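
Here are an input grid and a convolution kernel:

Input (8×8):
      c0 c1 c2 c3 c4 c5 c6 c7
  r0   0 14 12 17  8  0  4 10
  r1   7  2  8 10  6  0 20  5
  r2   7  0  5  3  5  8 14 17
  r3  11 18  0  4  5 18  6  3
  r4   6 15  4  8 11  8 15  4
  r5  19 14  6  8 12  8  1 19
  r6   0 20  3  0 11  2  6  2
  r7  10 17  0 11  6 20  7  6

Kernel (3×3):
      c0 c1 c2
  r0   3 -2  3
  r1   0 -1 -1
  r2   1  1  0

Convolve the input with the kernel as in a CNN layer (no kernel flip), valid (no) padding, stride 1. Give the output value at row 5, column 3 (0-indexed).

28

The receptive field on the input at this output position is [8 12 8 / 0 11 2 / 11 6 20]. Elementwise product with the kernel and sum: 8·3 + 12·-2 + 8·3 + 11·-1 + 2·-1 + 11·1 + 6·1.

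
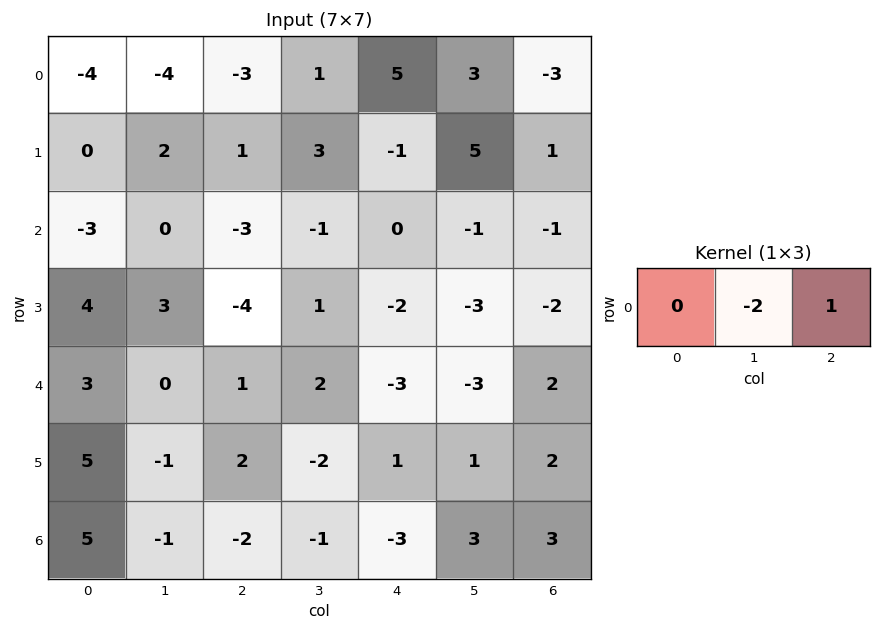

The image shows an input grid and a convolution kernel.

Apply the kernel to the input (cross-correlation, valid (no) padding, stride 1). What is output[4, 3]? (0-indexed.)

3

The receptive field on the input at this output position is [2 -3 -3]. Elementwise product with the kernel and sum: -3·-2 + -3·1.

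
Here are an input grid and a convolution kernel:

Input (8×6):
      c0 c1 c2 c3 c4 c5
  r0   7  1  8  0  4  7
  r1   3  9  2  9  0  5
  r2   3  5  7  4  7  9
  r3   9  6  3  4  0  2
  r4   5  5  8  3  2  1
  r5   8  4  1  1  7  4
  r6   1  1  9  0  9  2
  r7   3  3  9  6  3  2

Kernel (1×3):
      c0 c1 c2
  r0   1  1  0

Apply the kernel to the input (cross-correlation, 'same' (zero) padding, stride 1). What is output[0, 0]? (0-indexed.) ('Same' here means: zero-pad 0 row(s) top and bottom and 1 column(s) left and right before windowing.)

The receptive field on the zero-padded input at this output position is [0 7 1]. Elementwise product with the kernel and sum: 0·1 + 7·1.

7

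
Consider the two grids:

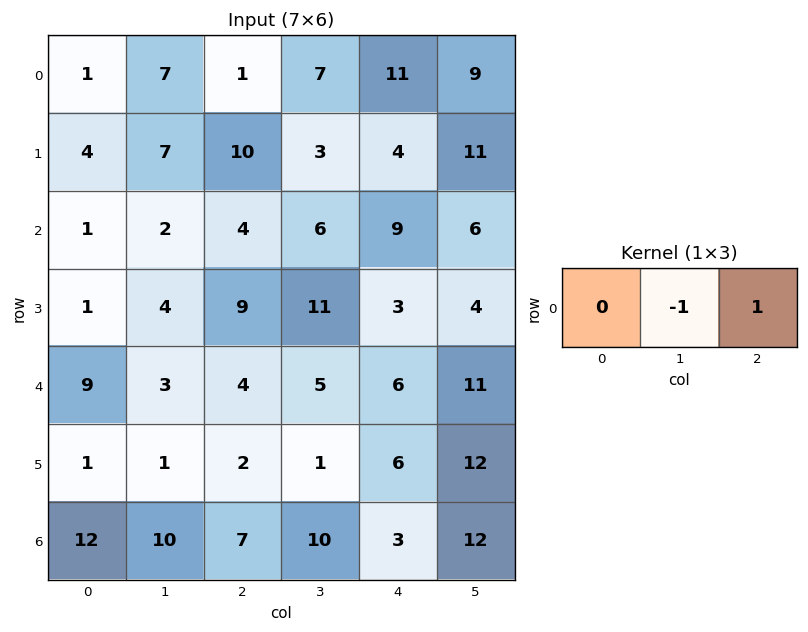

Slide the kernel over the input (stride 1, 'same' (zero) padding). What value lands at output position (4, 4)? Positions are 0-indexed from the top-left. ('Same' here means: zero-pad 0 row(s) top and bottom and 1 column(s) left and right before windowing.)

5

The receptive field on the zero-padded input at this output position is [5 6 11]. Elementwise product with the kernel and sum: 6·-1 + 11·1.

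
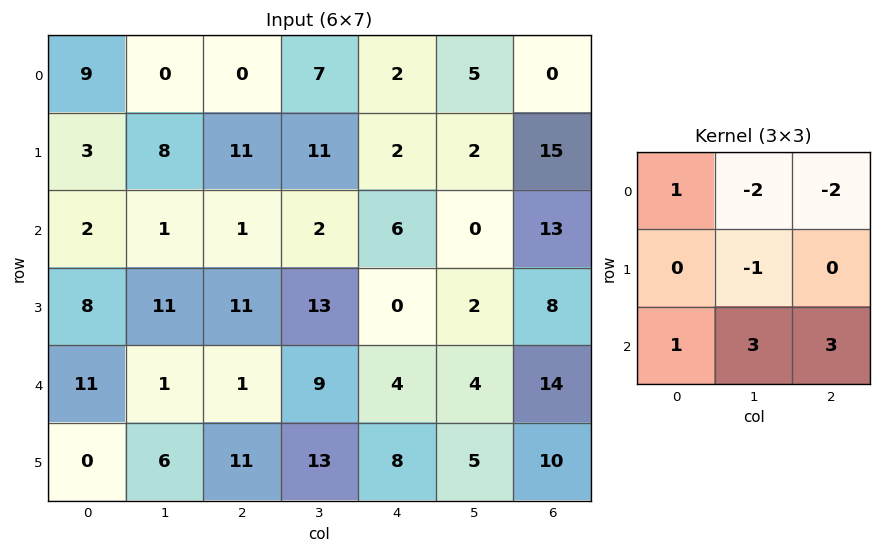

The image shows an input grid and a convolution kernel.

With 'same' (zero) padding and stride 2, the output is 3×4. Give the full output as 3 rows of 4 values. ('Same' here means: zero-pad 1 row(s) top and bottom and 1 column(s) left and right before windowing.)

24 74 21 47
33 46 16 -15
-31 40 57 7

Output[0,0]: The receptive field on the zero-padded input at this output position is [0 0 0 / 0 9 0 / 0 3 8]. Elementwise product with the kernel and sum: 0·1 + 0·-2 + 0·-2 + 9·-1 + 0·1 + 3·3 + 8·3.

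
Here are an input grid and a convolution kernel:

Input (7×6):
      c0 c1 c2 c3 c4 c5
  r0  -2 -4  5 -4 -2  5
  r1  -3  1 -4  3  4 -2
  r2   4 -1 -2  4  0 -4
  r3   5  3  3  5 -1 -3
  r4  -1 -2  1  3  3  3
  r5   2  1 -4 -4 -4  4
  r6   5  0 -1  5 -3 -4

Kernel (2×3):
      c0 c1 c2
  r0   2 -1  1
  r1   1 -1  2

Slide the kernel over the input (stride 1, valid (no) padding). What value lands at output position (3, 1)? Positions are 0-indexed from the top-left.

The receptive field on the input at this output position is [3 3 5 / -2 1 3]. Elementwise product with the kernel and sum: 3·2 + 3·-1 + 5·1 + -2·1 + 1·-1 + 3·2.

11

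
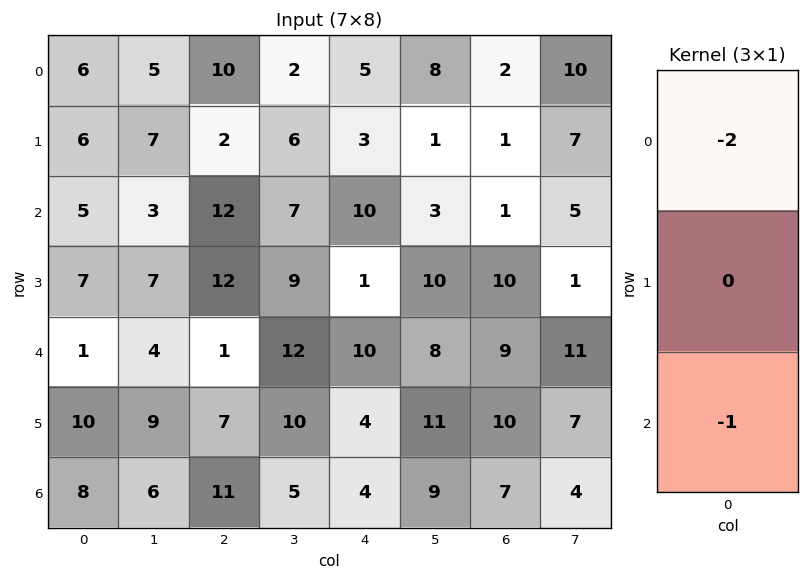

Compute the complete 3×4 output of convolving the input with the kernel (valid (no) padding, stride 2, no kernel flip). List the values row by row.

Output[0,0]: The receptive field on the input at this output position is [6 / 6 / 5]. Elementwise product with the kernel and sum: 6·-2 + 5·-1.

-17 -32 -20 -5
-11 -25 -30 -11
-10 -13 -24 -25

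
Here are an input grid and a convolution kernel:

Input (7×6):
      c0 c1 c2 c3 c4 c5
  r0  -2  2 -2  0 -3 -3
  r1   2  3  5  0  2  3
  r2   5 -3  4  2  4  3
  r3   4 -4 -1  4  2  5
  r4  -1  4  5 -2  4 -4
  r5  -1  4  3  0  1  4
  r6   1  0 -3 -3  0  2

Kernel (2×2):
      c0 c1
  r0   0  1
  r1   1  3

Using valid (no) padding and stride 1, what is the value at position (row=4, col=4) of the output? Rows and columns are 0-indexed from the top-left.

9

The receptive field on the input at this output position is [4 -4 / 1 4]. Elementwise product with the kernel and sum: -4·1 + 1·1 + 4·3.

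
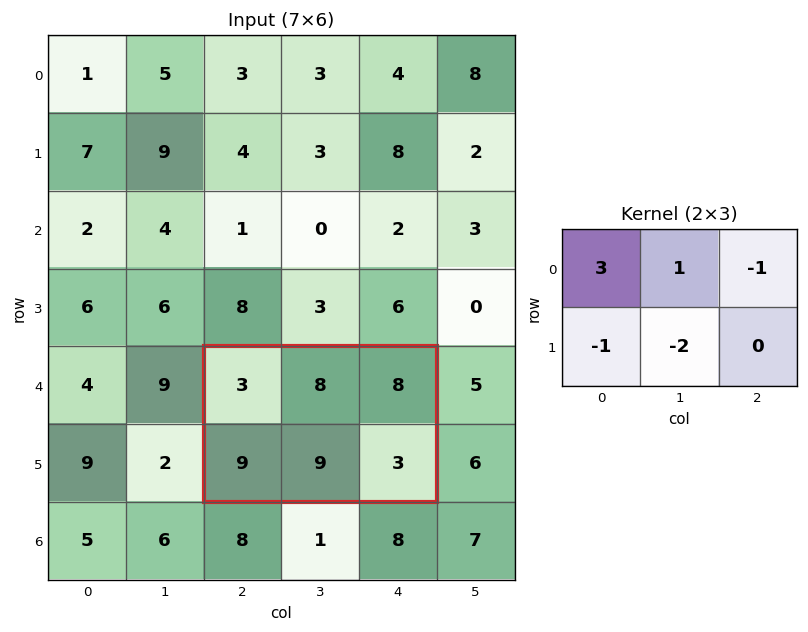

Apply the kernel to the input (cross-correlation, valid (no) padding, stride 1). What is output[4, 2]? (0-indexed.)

-18

The receptive field on the input at this output position is [3 8 8 / 9 9 3]. Elementwise product with the kernel and sum: 3·3 + 8·1 + 8·-1 + 9·-1 + 9·-2.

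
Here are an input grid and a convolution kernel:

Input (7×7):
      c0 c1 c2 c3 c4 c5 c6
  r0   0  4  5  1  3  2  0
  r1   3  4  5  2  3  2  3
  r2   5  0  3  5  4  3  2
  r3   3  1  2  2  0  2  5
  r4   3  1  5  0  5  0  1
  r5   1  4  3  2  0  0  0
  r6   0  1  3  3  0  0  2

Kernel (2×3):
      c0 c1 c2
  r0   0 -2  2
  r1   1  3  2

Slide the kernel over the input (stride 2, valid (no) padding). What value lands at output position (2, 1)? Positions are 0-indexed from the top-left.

19

The receptive field on the input at this output position is [5 0 5 / 3 2 0]. Elementwise product with the kernel and sum: 0·-2 + 5·2 + 3·1 + 2·3 + 0·2.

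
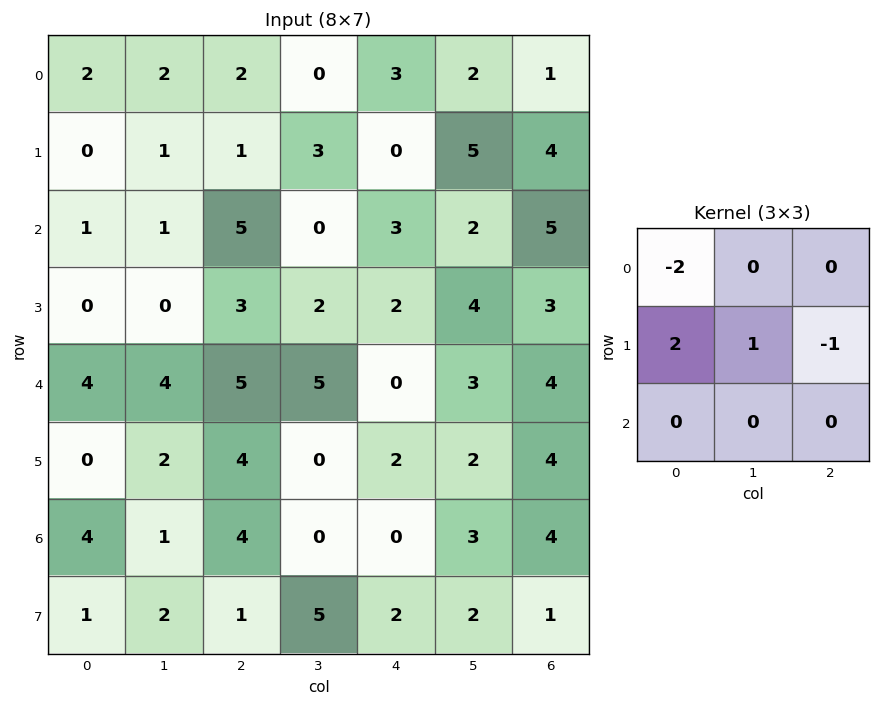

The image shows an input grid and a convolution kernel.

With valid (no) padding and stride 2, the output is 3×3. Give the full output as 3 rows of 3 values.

Output[0,0]: The receptive field on the input at this output position is [2 2 2 / 0 1 1 / 1 1 5]. Elementwise product with the kernel and sum: 2·-2 + 0·2 + 1·1 + 1·-1.

-4 1 -5
-5 -4 -1
-10 -4 2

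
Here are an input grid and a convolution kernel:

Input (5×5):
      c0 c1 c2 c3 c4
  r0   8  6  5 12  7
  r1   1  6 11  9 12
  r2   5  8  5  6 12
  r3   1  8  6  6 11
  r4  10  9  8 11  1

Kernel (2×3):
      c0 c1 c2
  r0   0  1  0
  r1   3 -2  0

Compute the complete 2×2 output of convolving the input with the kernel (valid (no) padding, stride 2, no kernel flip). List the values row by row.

-3 27
-5 12

Output[0,0]: The receptive field on the input at this output position is [8 6 5 / 1 6 11]. Elementwise product with the kernel and sum: 6·1 + 1·3 + 6·-2.
Output[0,1]: The receptive field on the input at this output position is [5 12 7 / 11 9 12]. Elementwise product with the kernel and sum: 12·1 + 11·3 + 9·-2.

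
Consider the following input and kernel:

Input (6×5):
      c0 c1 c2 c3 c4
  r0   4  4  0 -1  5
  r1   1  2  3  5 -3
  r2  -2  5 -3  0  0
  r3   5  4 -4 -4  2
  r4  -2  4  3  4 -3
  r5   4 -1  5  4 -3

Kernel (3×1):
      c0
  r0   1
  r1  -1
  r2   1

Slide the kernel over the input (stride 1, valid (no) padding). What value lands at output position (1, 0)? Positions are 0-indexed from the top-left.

The receptive field on the input at this output position is [1 / -2 / 5]. Elementwise product with the kernel and sum: 1·1 + -2·-1 + 5·1.

8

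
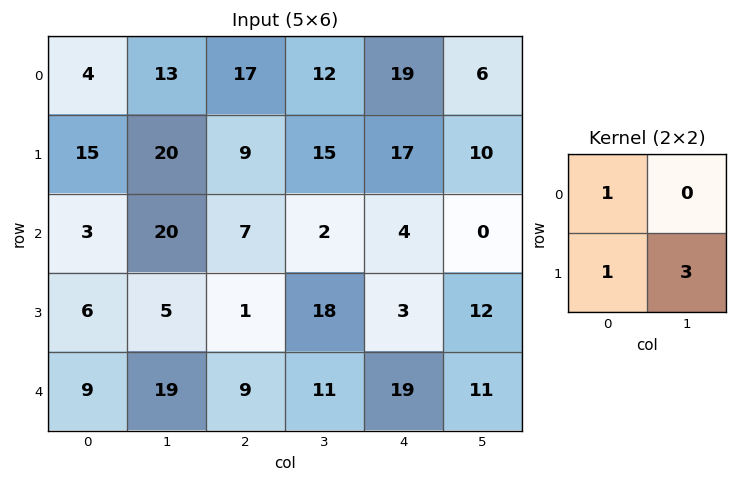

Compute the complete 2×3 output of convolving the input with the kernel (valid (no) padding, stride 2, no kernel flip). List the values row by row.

Output[0,0]: The receptive field on the input at this output position is [4 13 / 15 20]. Elementwise product with the kernel and sum: 4·1 + 15·1 + 20·3.

79 71 66
24 62 43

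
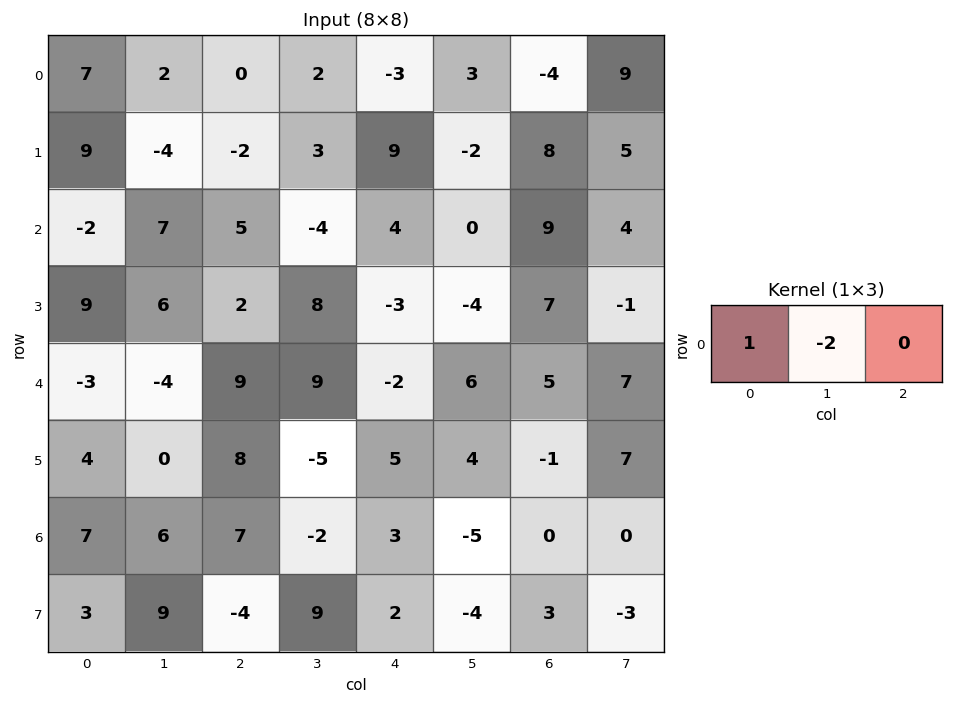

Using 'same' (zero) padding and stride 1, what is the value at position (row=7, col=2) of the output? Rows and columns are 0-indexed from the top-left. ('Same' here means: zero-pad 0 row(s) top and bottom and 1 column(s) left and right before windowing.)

17

The receptive field on the zero-padded input at this output position is [9 -4 9]. Elementwise product with the kernel and sum: 9·1 + -4·-2.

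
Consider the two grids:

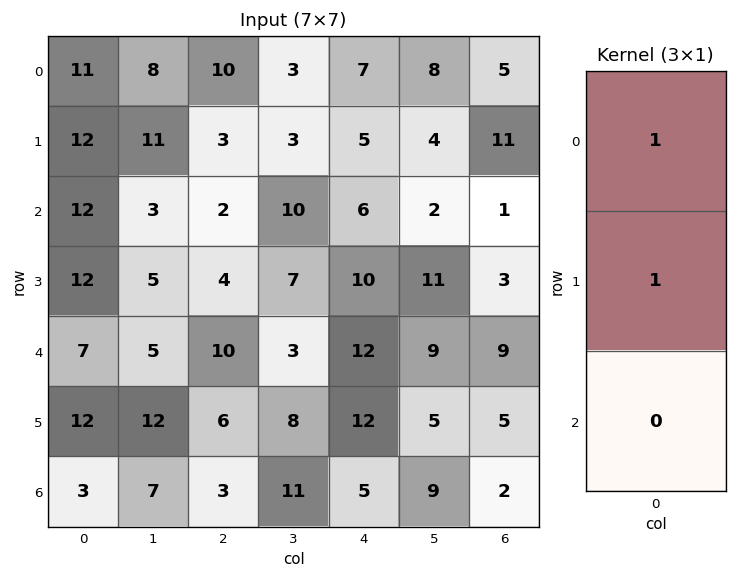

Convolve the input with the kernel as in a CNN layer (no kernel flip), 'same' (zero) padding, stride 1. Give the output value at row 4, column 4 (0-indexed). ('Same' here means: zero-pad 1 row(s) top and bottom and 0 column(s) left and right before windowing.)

22

The receptive field on the zero-padded input at this output position is [10 / 12 / 12]. Elementwise product with the kernel and sum: 10·1 + 12·1.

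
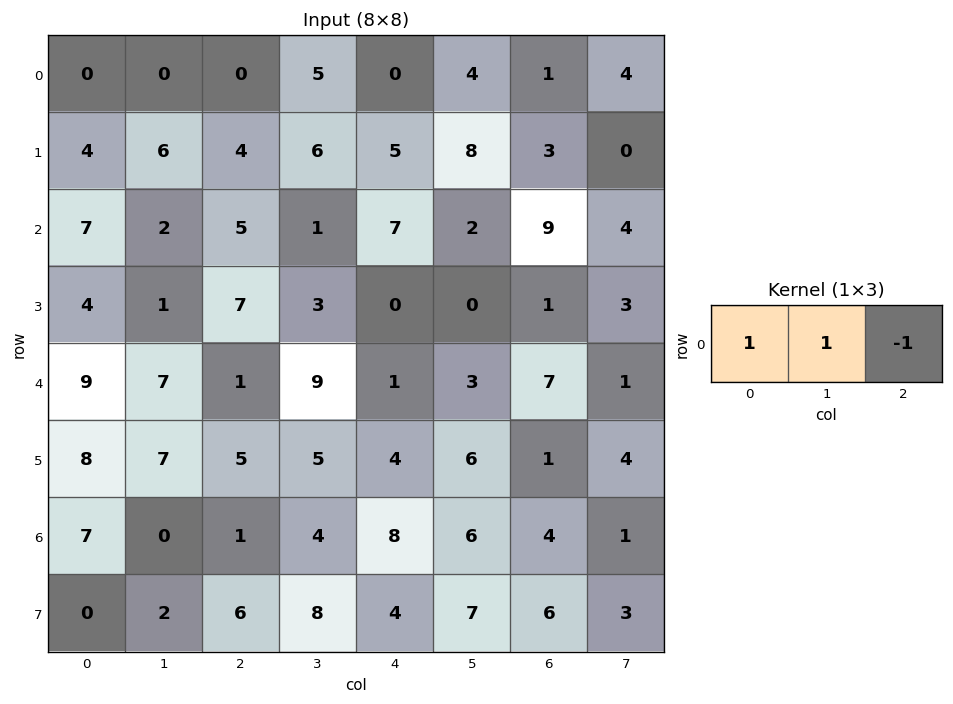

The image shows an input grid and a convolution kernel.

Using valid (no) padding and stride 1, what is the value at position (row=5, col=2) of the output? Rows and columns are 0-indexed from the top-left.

6

The receptive field on the input at this output position is [5 5 4]. Elementwise product with the kernel and sum: 5·1 + 5·1 + 4·-1.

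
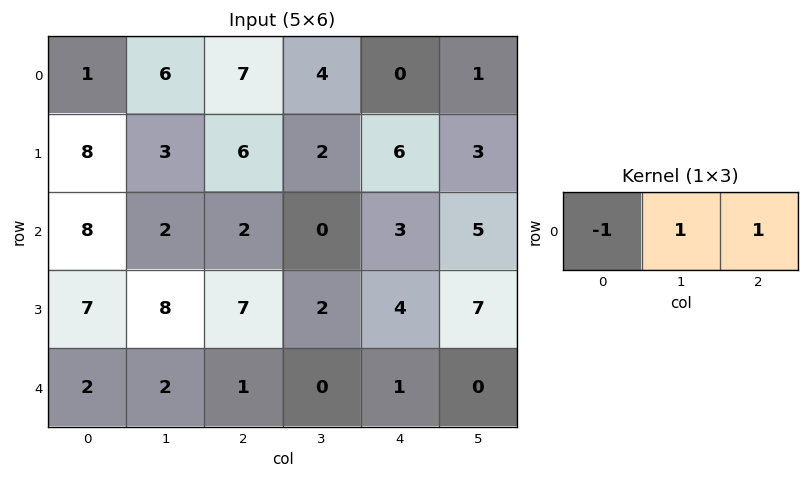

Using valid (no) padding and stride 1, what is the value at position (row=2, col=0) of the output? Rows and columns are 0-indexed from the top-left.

The receptive field on the input at this output position is [8 2 2]. Elementwise product with the kernel and sum: 8·-1 + 2·1 + 2·1.

-4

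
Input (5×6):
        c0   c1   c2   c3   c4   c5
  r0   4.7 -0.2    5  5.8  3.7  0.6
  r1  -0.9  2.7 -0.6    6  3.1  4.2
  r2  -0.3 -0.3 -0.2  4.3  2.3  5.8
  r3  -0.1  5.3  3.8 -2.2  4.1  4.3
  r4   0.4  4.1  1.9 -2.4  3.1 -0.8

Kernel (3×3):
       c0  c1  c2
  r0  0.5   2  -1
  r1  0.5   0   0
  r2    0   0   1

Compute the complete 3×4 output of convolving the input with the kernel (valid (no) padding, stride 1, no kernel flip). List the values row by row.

Output[0,0]: The receptive field on the input at this output position is [4.7 -0.2 5 / -0.9 2.7 -0.6 / -0.3 -0.3 -0.2]. Elementwise product with the kernel and sum: 4.7·0.5 + -0.2·2 + 5·-1 + -0.9·0.5 + -0.2·1.
Output[0,1]: The receptive field on the input at this output position is [-0.2 5 5.8 / 2.7 -0.6 6 / -0.3 -0.2 4.3]. Elementwise product with the kernel and sum: -0.2·0.5 + 5·2 + 5.8·-1 + 2.7·0.5 + 4.3·1.

-3.7 9.75 12.4 18.5
9.2 -8.2 12.6 11.45
1.3 -4.6 11.2 -0.95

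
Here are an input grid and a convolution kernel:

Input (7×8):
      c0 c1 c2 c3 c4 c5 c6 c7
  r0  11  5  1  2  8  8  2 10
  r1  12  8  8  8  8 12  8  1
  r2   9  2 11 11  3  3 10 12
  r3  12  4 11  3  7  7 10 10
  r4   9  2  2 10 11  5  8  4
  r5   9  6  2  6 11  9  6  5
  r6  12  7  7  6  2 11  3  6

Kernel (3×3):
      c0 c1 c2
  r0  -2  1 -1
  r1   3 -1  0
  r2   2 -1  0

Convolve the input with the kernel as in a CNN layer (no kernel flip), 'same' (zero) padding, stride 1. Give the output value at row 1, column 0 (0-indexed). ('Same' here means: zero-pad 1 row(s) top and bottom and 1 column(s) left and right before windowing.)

-15

The receptive field on the zero-padded input at this output position is [0 11 5 / 0 12 8 / 0 9 2]. Elementwise product with the kernel and sum: 0·-2 + 11·1 + 5·-1 + 0·3 + 12·-1 + 0·2 + 9·-1.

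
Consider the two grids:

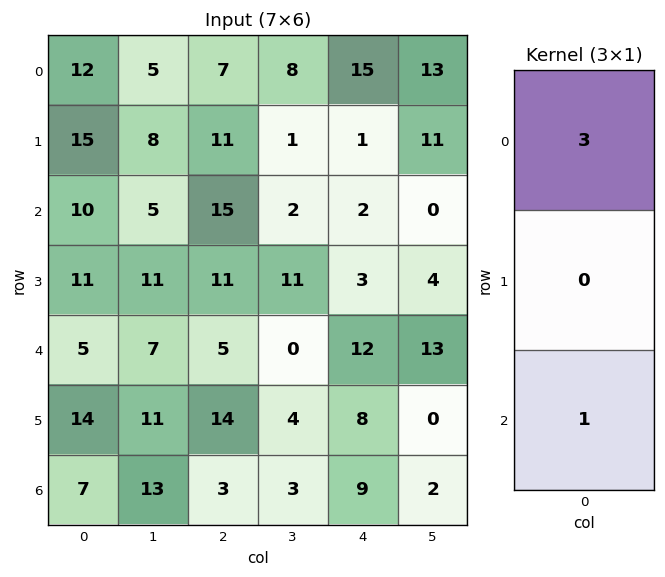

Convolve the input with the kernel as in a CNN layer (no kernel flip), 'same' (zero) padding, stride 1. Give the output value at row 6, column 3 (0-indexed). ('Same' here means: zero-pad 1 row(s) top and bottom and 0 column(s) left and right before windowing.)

12

The receptive field on the zero-padded input at this output position is [4 / 3 / 0]. Elementwise product with the kernel and sum: 4·3 + 0·1.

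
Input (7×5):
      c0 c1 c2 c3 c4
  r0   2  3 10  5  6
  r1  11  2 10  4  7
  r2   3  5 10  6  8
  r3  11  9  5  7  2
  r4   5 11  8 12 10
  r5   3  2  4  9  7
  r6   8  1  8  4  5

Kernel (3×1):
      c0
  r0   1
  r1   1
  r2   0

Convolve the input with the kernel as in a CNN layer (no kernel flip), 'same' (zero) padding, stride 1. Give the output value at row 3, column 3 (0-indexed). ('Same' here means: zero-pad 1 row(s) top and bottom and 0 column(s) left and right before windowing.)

13

The receptive field on the zero-padded input at this output position is [6 / 7 / 12]. Elementwise product with the kernel and sum: 6·1 + 7·1.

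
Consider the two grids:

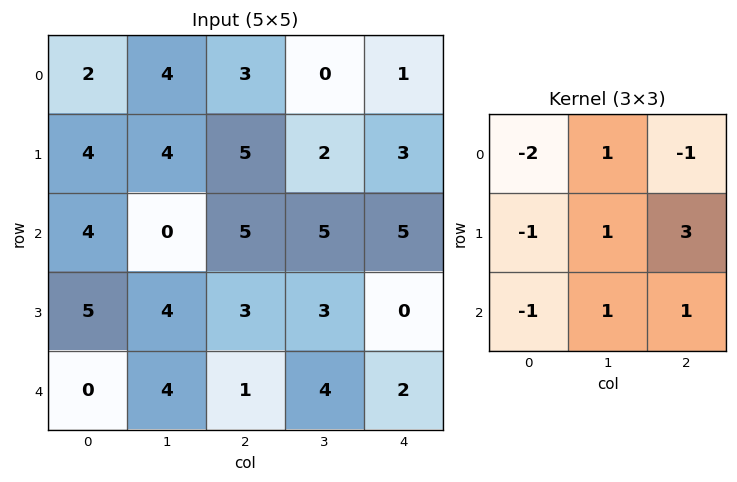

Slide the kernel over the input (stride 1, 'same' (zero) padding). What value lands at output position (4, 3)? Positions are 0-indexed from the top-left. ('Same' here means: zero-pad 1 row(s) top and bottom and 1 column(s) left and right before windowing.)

The receptive field on the zero-padded input at this output position is [3 3 0 / 1 4 2 / 0 0 0]. Elementwise product with the kernel and sum: 3·-2 + 3·1 + 0·-1 + 1·-1 + 4·1 + 2·3 + 0·-1 + 0·1 + 0·1.

6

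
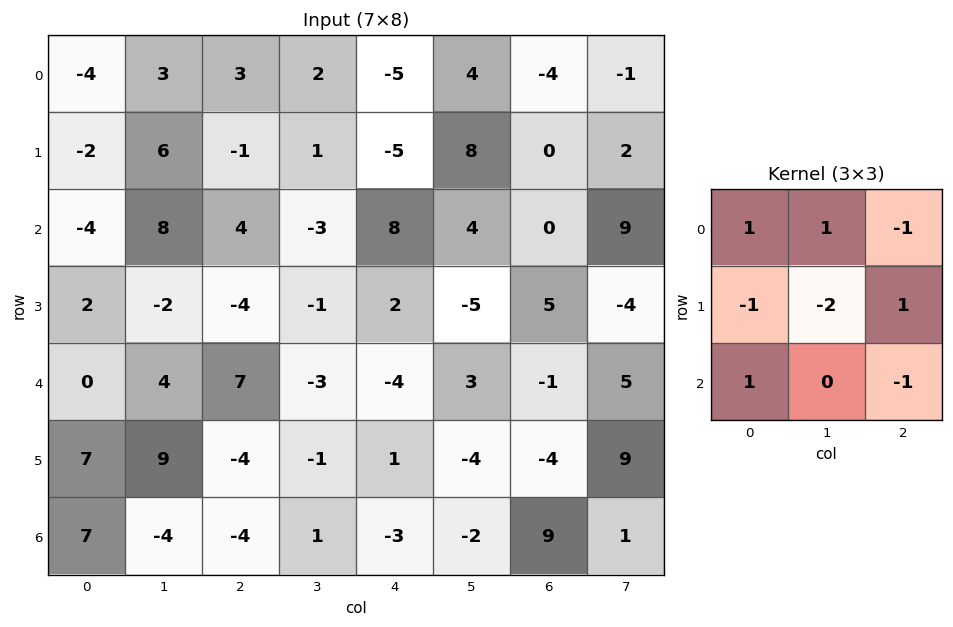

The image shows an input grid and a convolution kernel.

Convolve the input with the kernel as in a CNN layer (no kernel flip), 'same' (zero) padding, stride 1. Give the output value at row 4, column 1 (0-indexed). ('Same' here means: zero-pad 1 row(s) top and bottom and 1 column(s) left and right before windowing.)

The receptive field on the zero-padded input at this output position is [2 -2 -4 / 0 4 7 / 7 9 -4]. Elementwise product with the kernel and sum: 2·1 + -2·1 + -4·-1 + 0·-1 + 4·-2 + 7·1 + 7·1 + -4·-1.

14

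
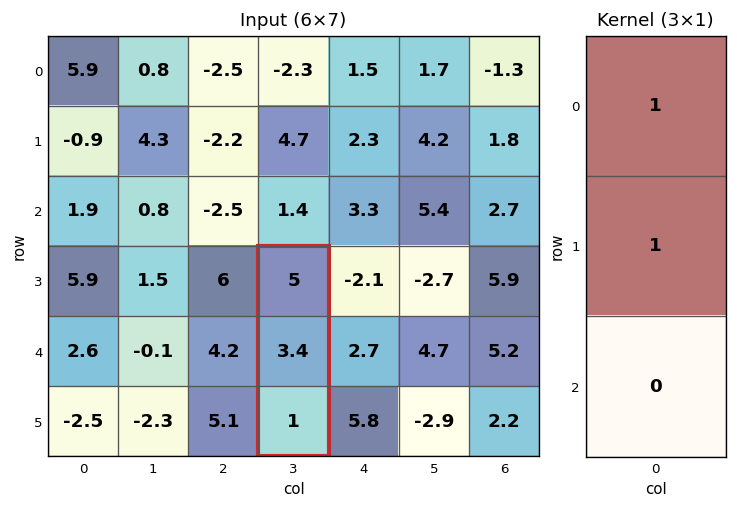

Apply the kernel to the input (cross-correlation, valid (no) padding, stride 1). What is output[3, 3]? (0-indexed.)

The receptive field on the input at this output position is [5 / 3.4 / 1]. Elementwise product with the kernel and sum: 5·1 + 3.4·1.

8.4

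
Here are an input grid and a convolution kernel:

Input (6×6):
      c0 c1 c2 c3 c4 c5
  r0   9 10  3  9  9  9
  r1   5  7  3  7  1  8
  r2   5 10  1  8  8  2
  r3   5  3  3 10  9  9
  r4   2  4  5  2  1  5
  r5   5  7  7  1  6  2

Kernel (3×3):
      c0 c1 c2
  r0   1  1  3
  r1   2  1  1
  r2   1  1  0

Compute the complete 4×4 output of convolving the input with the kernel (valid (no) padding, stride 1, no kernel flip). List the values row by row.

63 75 62 84
50 66 44 77
40 63 65 63
42 65 61 63

Output[0,0]: The receptive field on the input at this output position is [9 10 3 / 5 7 3 / 5 10 1]. Elementwise product with the kernel and sum: 9·1 + 10·1 + 3·3 + 5·2 + 7·1 + 3·1 + 5·1 + 10·1.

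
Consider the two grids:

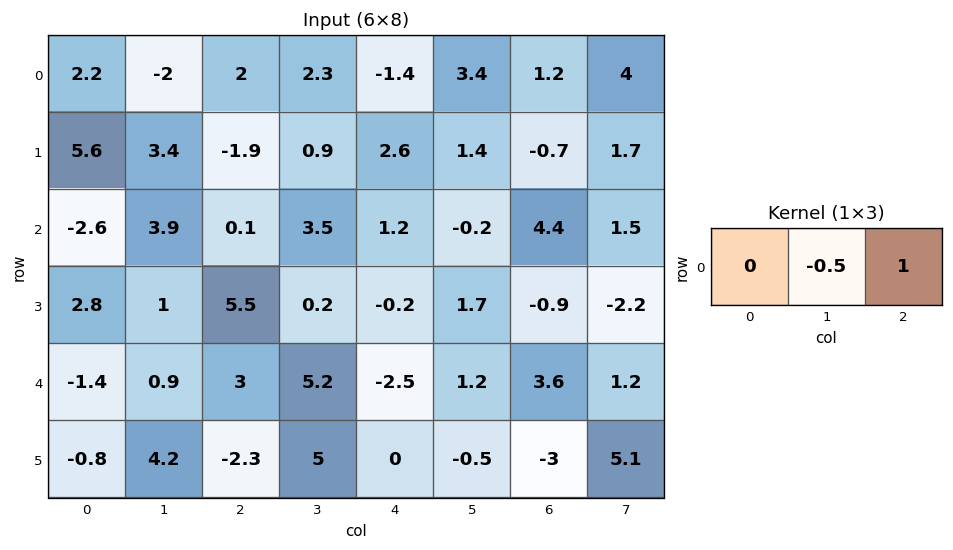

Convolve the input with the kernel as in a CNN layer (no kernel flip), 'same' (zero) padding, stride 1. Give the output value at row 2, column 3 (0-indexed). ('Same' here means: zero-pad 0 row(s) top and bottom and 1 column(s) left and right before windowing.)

The receptive field on the zero-padded input at this output position is [0.1 3.5 1.2]. Elementwise product with the kernel and sum: 3.5·-0.5 + 1.2·1.

-0.55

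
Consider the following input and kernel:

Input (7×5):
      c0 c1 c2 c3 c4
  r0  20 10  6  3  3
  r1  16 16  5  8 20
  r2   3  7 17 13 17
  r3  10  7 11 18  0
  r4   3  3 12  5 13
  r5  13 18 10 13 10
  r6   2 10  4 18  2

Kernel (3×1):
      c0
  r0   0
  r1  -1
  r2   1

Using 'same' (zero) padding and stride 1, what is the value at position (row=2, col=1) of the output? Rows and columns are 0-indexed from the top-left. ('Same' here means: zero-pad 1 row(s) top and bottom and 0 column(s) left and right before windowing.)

0

The receptive field on the zero-padded input at this output position is [16 / 7 / 7]. Elementwise product with the kernel and sum: 7·-1 + 7·1.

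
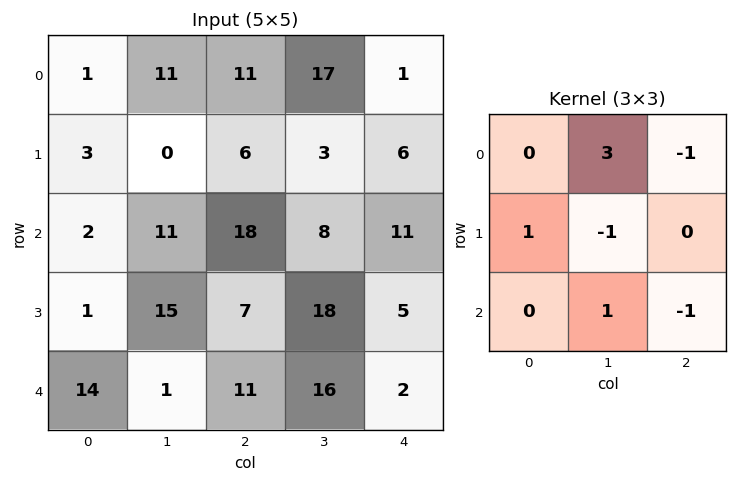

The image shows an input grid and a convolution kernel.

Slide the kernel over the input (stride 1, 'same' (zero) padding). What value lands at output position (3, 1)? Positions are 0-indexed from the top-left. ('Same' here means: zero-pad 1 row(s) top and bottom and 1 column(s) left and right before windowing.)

-9

The receptive field on the zero-padded input at this output position is [2 11 18 / 1 15 7 / 14 1 11]. Elementwise product with the kernel and sum: 11·3 + 18·-1 + 1·1 + 15·-1 + 1·1 + 11·-1.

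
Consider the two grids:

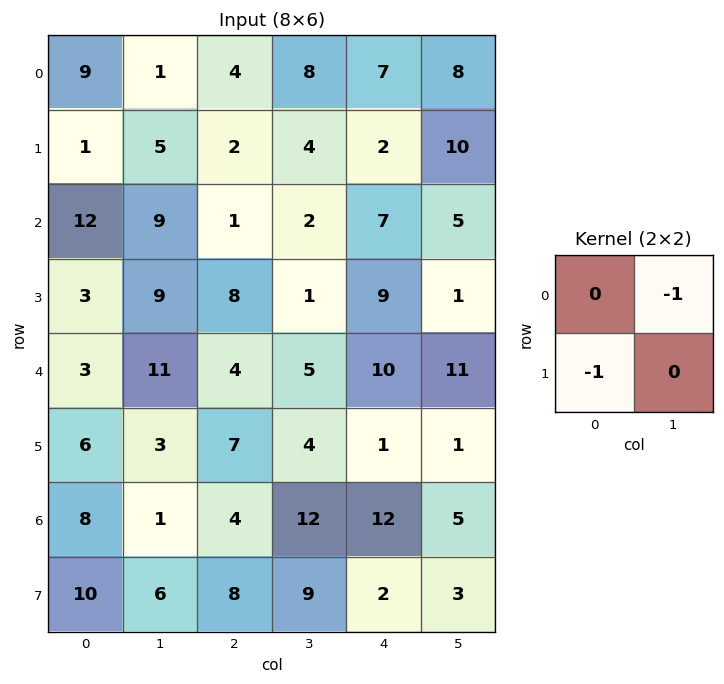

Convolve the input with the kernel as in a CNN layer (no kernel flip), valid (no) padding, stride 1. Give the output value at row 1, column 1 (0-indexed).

-11

The receptive field on the input at this output position is [5 2 / 9 1]. Elementwise product with the kernel and sum: 2·-1 + 9·-1.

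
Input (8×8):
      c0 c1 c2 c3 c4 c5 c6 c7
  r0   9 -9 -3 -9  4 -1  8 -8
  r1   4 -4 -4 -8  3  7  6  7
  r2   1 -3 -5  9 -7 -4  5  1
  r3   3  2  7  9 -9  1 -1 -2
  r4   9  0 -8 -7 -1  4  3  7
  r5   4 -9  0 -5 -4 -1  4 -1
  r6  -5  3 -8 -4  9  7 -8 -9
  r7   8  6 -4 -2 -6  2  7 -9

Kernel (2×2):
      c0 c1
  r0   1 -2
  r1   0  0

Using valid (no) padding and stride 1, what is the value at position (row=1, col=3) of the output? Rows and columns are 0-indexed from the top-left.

-14

The receptive field on the input at this output position is [-8 3 / 9 -7]. Elementwise product with the kernel and sum: -8·1 + 3·-2.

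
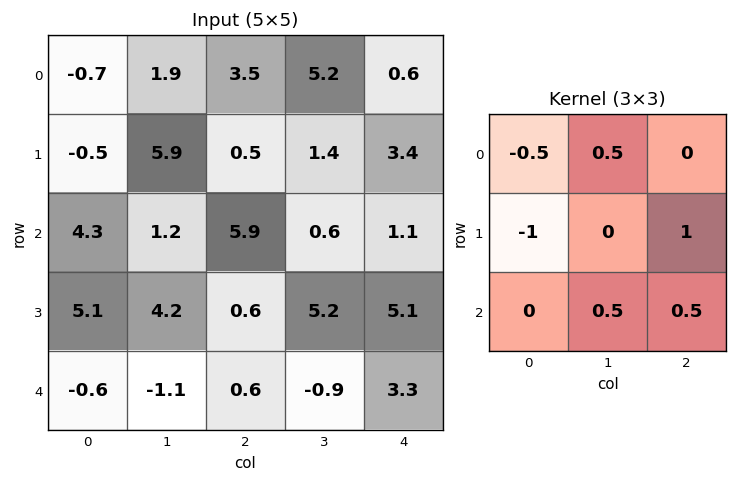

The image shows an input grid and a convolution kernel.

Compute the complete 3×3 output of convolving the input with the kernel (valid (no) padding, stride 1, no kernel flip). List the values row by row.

5.85 -0.45 4.6
7.2 -0.4 0.8
-6.3 3.2 3.05

Output[0,0]: The receptive field on the input at this output position is [-0.7 1.9 3.5 / -0.5 5.9 0.5 / 4.3 1.2 5.9]. Elementwise product with the kernel and sum: -0.7·-0.5 + 1.9·0.5 + -0.5·-1 + 0.5·1 + 1.2·0.5 + 5.9·0.5.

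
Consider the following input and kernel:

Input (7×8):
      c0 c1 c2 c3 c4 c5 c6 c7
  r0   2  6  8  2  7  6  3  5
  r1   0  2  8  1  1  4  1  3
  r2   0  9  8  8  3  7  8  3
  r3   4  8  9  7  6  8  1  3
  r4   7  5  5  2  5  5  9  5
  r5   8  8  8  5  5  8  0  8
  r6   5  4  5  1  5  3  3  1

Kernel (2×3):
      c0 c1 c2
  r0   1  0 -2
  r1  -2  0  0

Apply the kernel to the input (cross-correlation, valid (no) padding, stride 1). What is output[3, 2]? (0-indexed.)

The receptive field on the input at this output position is [9 7 6 / 5 2 5]. Elementwise product with the kernel and sum: 9·1 + 6·-2 + 5·-2.

-13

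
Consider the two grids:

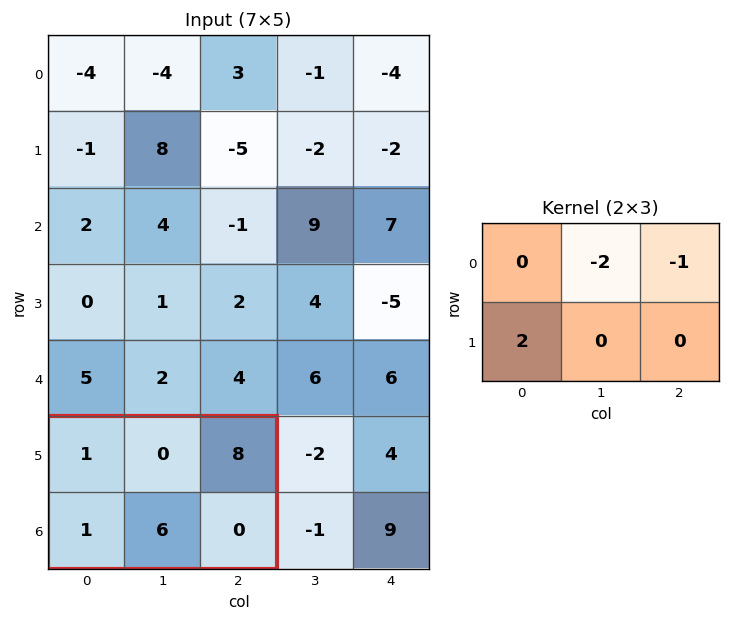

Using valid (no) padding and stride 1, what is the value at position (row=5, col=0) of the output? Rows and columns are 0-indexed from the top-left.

The receptive field on the input at this output position is [1 0 8 / 1 6 0]. Elementwise product with the kernel and sum: 0·-2 + 8·-1 + 1·2.

-6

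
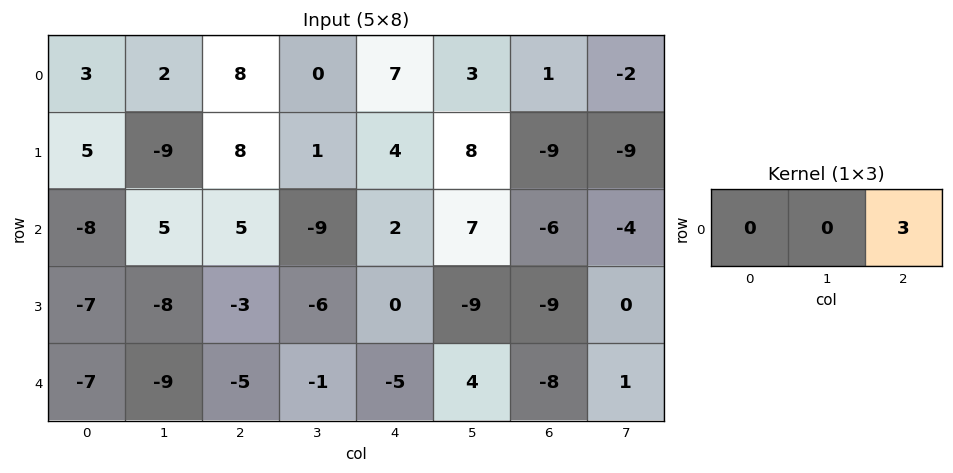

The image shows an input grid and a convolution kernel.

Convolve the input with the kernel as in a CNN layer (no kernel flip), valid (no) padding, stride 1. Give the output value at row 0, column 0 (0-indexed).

24

The receptive field on the input at this output position is [3 2 8]. Elementwise product with the kernel and sum: 8·3.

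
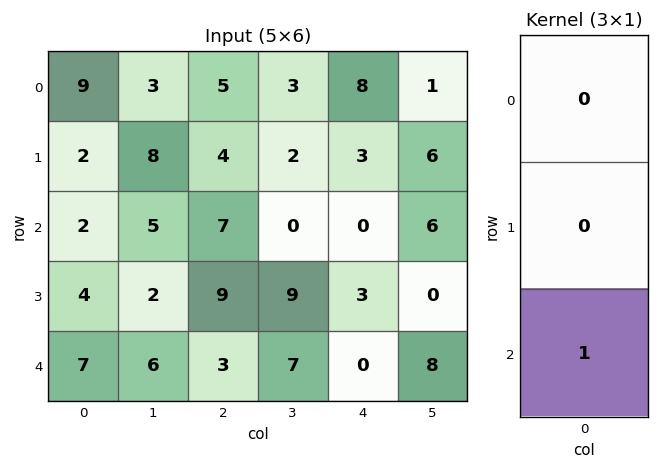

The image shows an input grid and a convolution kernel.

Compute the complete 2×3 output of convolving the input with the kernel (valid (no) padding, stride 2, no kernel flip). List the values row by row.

Output[0,0]: The receptive field on the input at this output position is [9 / 2 / 2]. Elementwise product with the kernel and sum: 2·1.

2 7 0
7 3 0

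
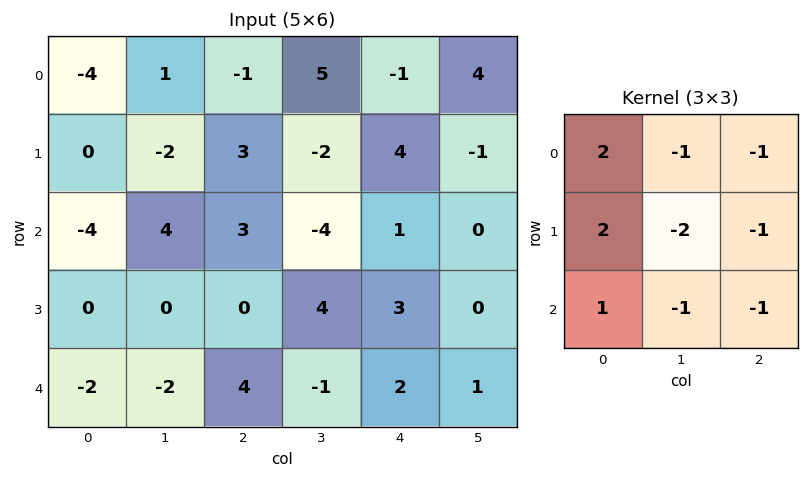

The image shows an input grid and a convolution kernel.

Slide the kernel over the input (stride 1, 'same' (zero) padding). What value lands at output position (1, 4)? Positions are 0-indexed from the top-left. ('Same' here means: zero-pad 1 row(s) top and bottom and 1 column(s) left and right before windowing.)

-9

The receptive field on the zero-padded input at this output position is [5 -1 4 / -2 4 -1 / -4 1 0]. Elementwise product with the kernel and sum: 5·2 + -1·-1 + 4·-1 + -2·2 + 4·-2 + -1·-1 + -4·1 + 1·-1 + 0·-1.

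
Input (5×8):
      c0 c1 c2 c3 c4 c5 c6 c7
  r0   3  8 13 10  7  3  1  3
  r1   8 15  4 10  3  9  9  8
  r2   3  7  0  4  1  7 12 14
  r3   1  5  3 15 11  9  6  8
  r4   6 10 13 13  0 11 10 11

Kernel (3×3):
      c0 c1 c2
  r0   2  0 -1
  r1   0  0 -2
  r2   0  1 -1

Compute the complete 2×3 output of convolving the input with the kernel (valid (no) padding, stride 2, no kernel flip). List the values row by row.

Output[0,0]: The receptive field on the input at this output position is [3 8 13 / 8 15 4 / 3 7 0]. Elementwise product with the kernel and sum: 3·2 + 13·-1 + 4·-2 + 7·1 + 0·-1.

-8 16 -10
-3 -10 -21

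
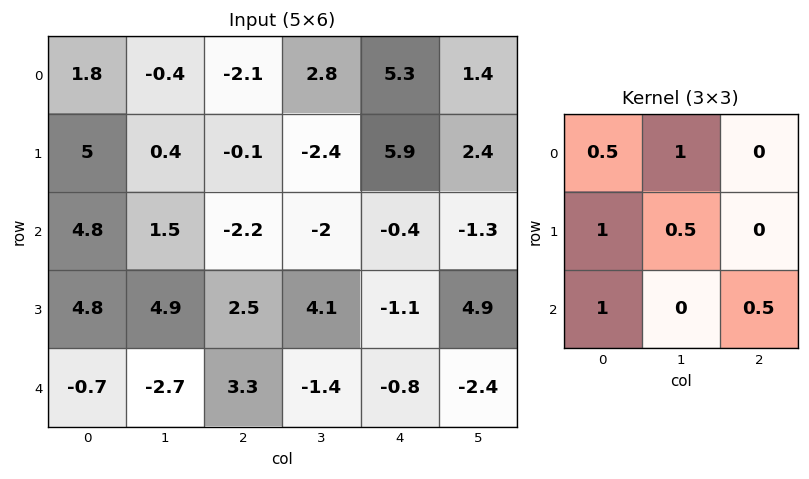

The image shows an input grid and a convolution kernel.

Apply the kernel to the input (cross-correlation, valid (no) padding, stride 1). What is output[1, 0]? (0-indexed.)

The receptive field on the input at this output position is [5 0.4 -0.1 / 4.8 1.5 -2.2 / 4.8 4.9 2.5]. Elementwise product with the kernel and sum: 5·0.5 + 0.4·1 + 4.8·1 + 1.5·0.5 + 4.8·1 + 2.5·0.5.

14.5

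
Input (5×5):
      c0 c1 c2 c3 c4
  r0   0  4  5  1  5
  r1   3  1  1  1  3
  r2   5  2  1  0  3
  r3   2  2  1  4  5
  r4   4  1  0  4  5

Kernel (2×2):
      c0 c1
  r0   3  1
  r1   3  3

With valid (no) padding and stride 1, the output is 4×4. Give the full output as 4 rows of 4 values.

16 23 22 20
31 13 7 15
29 16 18 30
23 10 19 44

Output[0,0]: The receptive field on the input at this output position is [0 4 / 3 1]. Elementwise product with the kernel and sum: 0·3 + 4·1 + 3·3 + 1·3.
Output[0,1]: The receptive field on the input at this output position is [4 5 / 1 1]. Elementwise product with the kernel and sum: 4·3 + 5·1 + 1·3 + 1·3.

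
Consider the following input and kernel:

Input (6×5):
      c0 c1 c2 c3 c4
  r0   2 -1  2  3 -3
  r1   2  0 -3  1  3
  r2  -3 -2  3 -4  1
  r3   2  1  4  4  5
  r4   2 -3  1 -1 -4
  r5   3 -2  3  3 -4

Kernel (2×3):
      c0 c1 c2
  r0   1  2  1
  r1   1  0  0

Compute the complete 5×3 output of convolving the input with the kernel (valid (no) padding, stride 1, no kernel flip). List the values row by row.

4 6 2
-4 -7 5
-2 1 0
10 10 18
0 -4 -2

Output[0,0]: The receptive field on the input at this output position is [2 -1 2 / 2 0 -3]. Elementwise product with the kernel and sum: 2·1 + -1·2 + 2·1 + 2·1.
Output[0,1]: The receptive field on the input at this output position is [-1 2 3 / 0 -3 1]. Elementwise product with the kernel and sum: -1·1 + 2·2 + 3·1 + 0·1.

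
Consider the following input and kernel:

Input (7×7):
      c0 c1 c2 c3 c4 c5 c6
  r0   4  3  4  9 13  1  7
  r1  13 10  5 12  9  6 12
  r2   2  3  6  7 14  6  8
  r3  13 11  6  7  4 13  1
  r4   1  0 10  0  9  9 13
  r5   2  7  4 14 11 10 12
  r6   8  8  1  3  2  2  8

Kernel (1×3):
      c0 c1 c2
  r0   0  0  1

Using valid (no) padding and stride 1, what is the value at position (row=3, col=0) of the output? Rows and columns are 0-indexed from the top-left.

6

The receptive field on the input at this output position is [13 11 6]. Elementwise product with the kernel and sum: 6·1.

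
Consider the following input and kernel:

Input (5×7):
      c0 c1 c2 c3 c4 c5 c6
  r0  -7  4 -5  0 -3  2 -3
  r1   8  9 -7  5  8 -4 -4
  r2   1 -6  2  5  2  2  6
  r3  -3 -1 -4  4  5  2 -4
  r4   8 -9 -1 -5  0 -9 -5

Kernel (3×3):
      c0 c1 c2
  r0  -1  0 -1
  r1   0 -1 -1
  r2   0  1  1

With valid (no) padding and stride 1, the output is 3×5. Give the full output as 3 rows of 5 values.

Output[0,0]: The receptive field on the input at this output position is [-7 4 -5 / 8 9 -7 / 1 -6 2]. Elementwise product with the kernel and sum: -7·-1 + -5·-1 + 9·-1 + -7·-1 + -6·1 + 2·1.

6 5 2 -2 22
-2 -21 1 2 -14
-8 -5 -18 -23 -20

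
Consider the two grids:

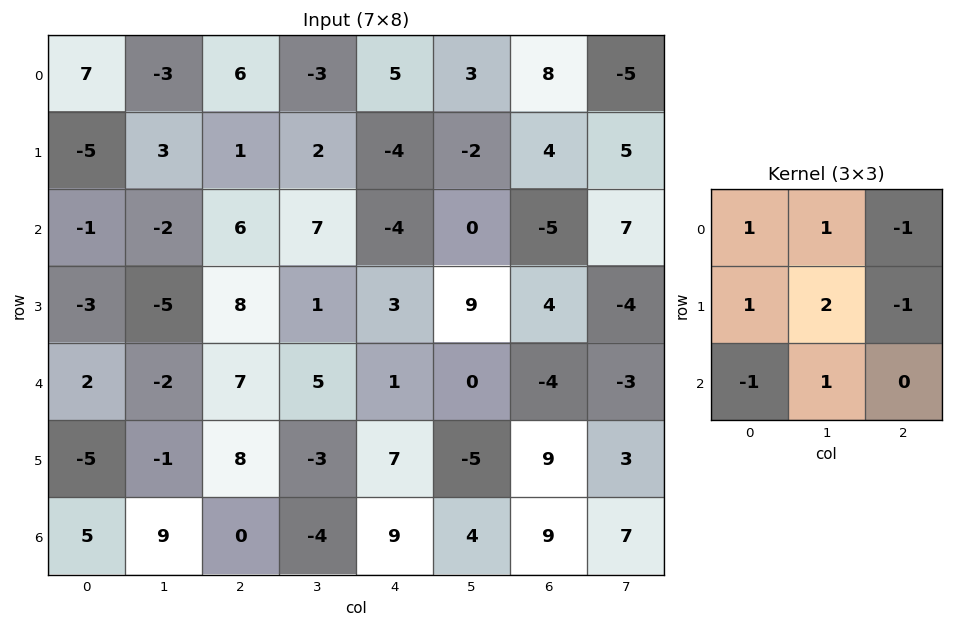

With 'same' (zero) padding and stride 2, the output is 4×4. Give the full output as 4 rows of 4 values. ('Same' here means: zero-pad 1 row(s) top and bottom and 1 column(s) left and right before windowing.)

Output[0,0]: The receptive field on the zero-padded input at this output position is [0 0 0 / 0 7 -3 / 0 -5 3]. Elementwise product with the kernel and sum: 0·1 + 0·1 + 0·-1 + 0·1 + 7·2 + -3·-1 + 0·-1 + -5·1.
Output[0,1]: The receptive field on the zero-padded input at this output position is [0 0 0 / -3 6 -3 / 3 1 2]. Elementwise product with the kernel and sum: 0·1 + 0·1 + 0·-1 + -3·1 + 6·2 + -3·-1 + 3·-1 + 1·1.

12 10 -2 30
-11 18 1 -25
3 18 12 26
-3 23 19 16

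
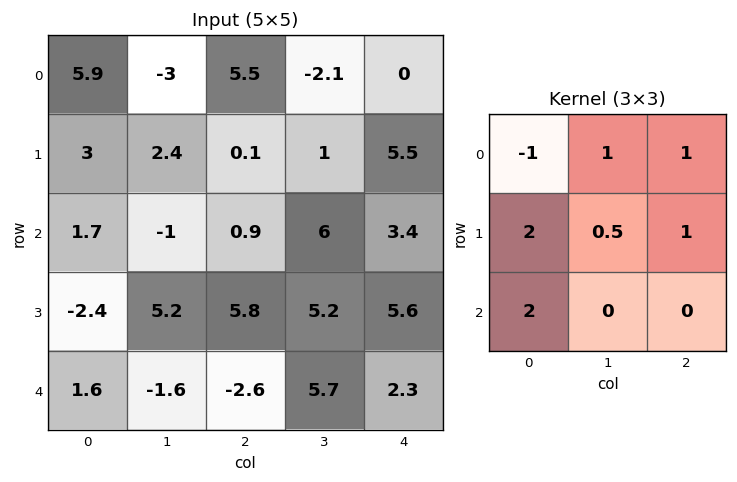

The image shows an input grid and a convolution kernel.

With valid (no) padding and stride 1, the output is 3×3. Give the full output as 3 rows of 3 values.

Output[0,0]: The receptive field on the input at this output position is [5.9 -3 5.5 / 3 2.4 0.1 / 1.7 -1 0.9]. Elementwise product with the kernel and sum: 5.9·-1 + -3·1 + 5.5·1 + 3·2 + 2.4·0.5 + 0.1·1 + 1.7·2.

7.3 10.25 0.4
-1.5 13.55 26.2
5 23.2 23.1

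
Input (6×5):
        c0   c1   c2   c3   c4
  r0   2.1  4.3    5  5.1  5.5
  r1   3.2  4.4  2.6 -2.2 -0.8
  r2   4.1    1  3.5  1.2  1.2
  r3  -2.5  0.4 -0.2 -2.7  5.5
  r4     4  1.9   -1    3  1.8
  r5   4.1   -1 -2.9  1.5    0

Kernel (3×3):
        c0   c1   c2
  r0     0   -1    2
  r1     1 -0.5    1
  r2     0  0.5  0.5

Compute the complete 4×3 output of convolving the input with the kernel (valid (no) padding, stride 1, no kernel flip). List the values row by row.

11.55 8.45 10
8 -8 6.1
3.55 -2.3 10.25
-0.7 -0.5 13.75

Output[0,0]: The receptive field on the input at this output position is [2.1 4.3 5 / 3.2 4.4 2.6 / 4.1 1 3.5]. Elementwise product with the kernel and sum: 4.3·-1 + 5·2 + 3.2·1 + 4.4·-0.5 + 2.6·1 + 1·0.5 + 3.5·0.5.
Output[0,1]: The receptive field on the input at this output position is [4.3 5 5.1 / 4.4 2.6 -2.2 / 1 3.5 1.2]. Elementwise product with the kernel and sum: 5·-1 + 5.1·2 + 4.4·1 + 2.6·-0.5 + -2.2·1 + 3.5·0.5 + 1.2·0.5.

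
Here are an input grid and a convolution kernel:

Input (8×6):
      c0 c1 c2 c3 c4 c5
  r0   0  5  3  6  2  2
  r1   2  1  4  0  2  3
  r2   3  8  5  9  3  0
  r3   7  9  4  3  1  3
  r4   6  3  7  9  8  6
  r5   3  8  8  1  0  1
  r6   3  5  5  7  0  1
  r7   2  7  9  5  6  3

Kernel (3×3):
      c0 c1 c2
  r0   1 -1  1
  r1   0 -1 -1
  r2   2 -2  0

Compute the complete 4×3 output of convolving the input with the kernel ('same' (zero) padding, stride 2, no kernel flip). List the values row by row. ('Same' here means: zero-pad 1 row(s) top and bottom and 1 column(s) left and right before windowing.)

Output[0,0]: The receptive field on the zero-padded input at this output position is [0 0 0 / 0 0 5 / 0 2 1]. Elementwise product with the kernel and sum: 0·1 + 0·-1 + 0·1 + 0·-1 + 5·-1 + 0·2 + 2·-2.

-9 -15 -8
-26 -7 2
-13 -8 -7
-7 -15 -1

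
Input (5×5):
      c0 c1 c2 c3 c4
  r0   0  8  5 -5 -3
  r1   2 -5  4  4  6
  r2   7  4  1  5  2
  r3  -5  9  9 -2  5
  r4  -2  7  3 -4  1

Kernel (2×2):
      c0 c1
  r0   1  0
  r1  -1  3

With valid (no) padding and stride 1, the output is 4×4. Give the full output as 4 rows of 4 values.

-17 25 13 9
7 -6 18 5
39 22 -14 22
18 11 -6 5

Output[0,0]: The receptive field on the input at this output position is [0 8 / 2 -5]. Elementwise product with the kernel and sum: 0·1 + 2·-1 + -5·3.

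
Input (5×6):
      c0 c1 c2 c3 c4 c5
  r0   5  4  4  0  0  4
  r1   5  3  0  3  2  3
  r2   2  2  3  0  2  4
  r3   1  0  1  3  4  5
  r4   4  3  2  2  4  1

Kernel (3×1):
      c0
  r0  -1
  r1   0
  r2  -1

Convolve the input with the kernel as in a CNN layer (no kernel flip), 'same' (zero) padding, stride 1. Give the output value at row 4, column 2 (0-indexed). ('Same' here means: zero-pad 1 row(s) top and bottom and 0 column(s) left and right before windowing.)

-1

The receptive field on the zero-padded input at this output position is [1 / 2 / 0]. Elementwise product with the kernel and sum: 1·-1 + 0·-1.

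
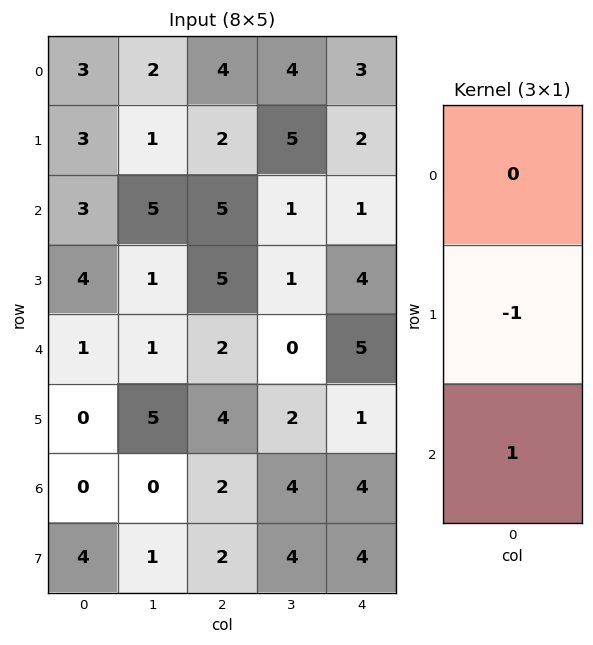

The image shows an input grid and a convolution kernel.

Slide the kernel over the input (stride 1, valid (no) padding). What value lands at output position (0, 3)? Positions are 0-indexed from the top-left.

The receptive field on the input at this output position is [4 / 5 / 1]. Elementwise product with the kernel and sum: 5·-1 + 1·1.

-4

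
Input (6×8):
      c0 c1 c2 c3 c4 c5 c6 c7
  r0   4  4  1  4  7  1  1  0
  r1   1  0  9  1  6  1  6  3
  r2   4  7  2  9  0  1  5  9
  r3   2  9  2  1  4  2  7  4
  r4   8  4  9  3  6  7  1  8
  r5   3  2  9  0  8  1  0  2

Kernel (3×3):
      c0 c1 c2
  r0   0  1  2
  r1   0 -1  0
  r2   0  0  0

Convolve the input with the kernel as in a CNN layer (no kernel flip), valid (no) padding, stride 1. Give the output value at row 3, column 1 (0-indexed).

The receptive field on the input at this output position is [9 2 1 / 4 9 3 / 2 9 0]. Elementwise product with the kernel and sum: 2·1 + 1·2 + 9·-1.

-5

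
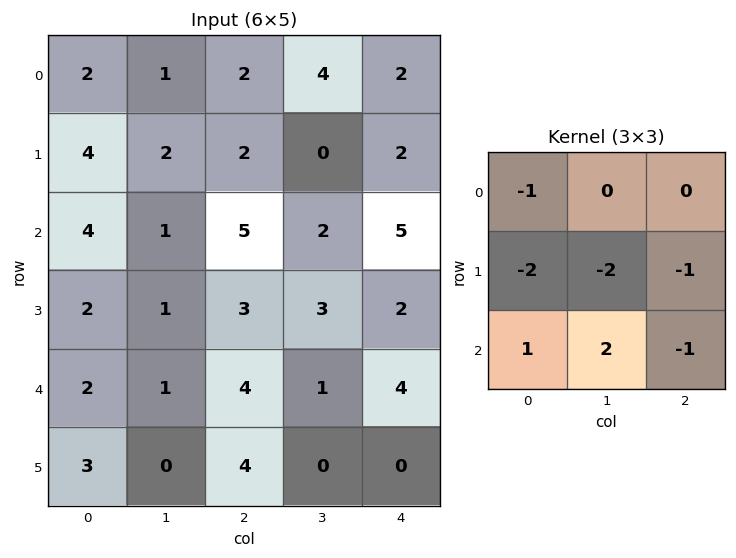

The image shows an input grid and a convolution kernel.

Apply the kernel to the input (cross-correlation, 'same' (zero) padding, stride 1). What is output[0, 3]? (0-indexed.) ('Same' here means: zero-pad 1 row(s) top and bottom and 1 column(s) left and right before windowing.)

-14

The receptive field on the zero-padded input at this output position is [0 0 0 / 2 4 2 / 2 0 2]. Elementwise product with the kernel and sum: 0·-1 + 2·-2 + 4·-2 + 2·-1 + 2·1 + 0·2 + 2·-1.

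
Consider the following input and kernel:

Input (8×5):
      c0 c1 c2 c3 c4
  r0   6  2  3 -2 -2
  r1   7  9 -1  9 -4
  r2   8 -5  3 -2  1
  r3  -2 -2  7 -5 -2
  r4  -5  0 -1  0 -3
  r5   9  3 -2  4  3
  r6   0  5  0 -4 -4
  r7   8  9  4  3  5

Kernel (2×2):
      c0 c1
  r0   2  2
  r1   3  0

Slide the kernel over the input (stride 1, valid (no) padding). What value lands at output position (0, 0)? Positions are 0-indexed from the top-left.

37

The receptive field on the input at this output position is [6 2 / 7 9]. Elementwise product with the kernel and sum: 6·2 + 2·2 + 7·3.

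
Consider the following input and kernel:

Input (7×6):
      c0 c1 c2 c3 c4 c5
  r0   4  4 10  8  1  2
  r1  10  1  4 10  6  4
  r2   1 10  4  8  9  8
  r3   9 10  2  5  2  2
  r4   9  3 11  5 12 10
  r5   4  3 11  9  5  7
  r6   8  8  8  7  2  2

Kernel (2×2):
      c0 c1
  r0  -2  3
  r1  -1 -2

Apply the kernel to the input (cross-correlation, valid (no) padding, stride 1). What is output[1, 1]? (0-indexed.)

-8

The receptive field on the input at this output position is [1 4 / 10 4]. Elementwise product with the kernel and sum: 1·-2 + 4·3 + 10·-1 + 4·-2.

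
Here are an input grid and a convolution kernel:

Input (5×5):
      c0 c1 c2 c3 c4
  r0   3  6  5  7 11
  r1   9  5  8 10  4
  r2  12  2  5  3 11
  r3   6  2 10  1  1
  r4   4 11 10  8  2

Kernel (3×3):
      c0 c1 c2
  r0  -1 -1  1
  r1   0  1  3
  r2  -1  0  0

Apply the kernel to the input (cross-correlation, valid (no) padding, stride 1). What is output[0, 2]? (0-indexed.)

The receptive field on the input at this output position is [5 7 11 / 8 10 4 / 5 3 11]. Elementwise product with the kernel and sum: 5·-1 + 7·-1 + 11·1 + 10·1 + 4·3 + 5·-1.

16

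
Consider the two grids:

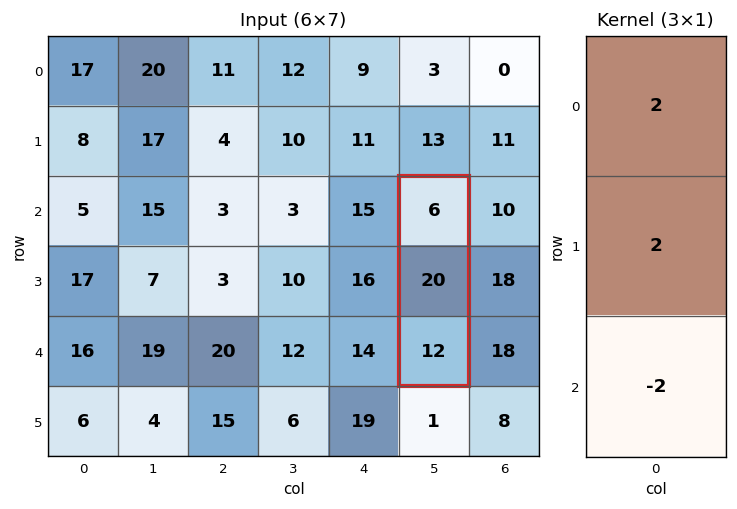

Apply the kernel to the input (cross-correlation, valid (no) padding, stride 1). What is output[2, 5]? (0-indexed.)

The receptive field on the input at this output position is [6 / 20 / 12]. Elementwise product with the kernel and sum: 6·2 + 20·2 + 12·-2.

28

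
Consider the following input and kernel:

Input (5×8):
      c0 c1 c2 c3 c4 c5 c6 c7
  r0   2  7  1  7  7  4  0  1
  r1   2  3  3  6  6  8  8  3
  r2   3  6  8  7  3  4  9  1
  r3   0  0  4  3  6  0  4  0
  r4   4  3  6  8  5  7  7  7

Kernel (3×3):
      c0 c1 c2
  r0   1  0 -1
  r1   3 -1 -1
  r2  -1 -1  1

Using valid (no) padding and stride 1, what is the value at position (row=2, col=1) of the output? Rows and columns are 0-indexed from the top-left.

-9

The receptive field on the input at this output position is [6 8 7 / 0 4 3 / 3 6 8]. Elementwise product with the kernel and sum: 6·1 + 7·-1 + 0·3 + 4·-1 + 3·-1 + 3·-1 + 6·-1 + 8·1.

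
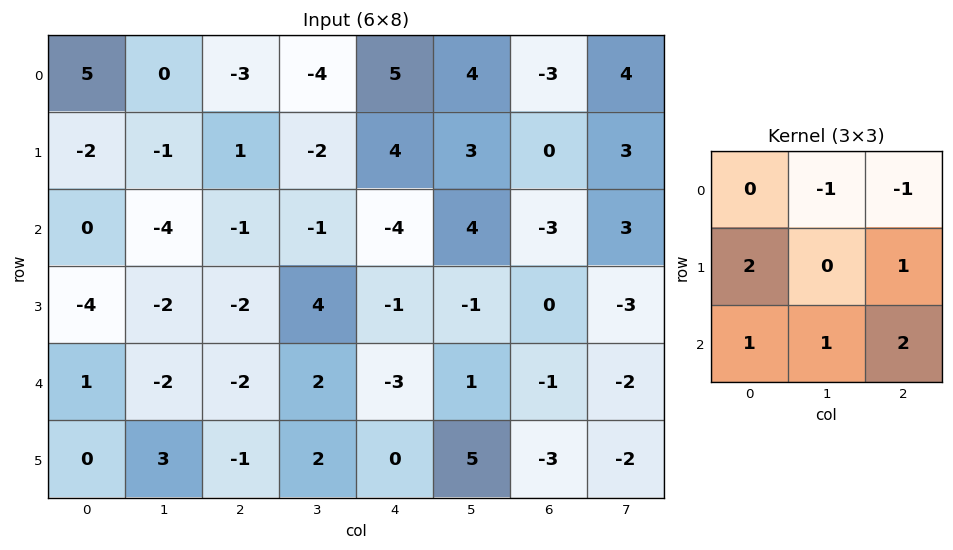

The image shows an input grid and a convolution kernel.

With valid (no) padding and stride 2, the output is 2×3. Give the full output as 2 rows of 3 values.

-6 -5 1
-10 -6 -7

Output[0,0]: The receptive field on the input at this output position is [5 0 -3 / -2 -1 1 / 0 -4 -1]. Elementwise product with the kernel and sum: 0·-1 + -3·-1 + -2·2 + 1·1 + 0·1 + -4·1 + -1·2.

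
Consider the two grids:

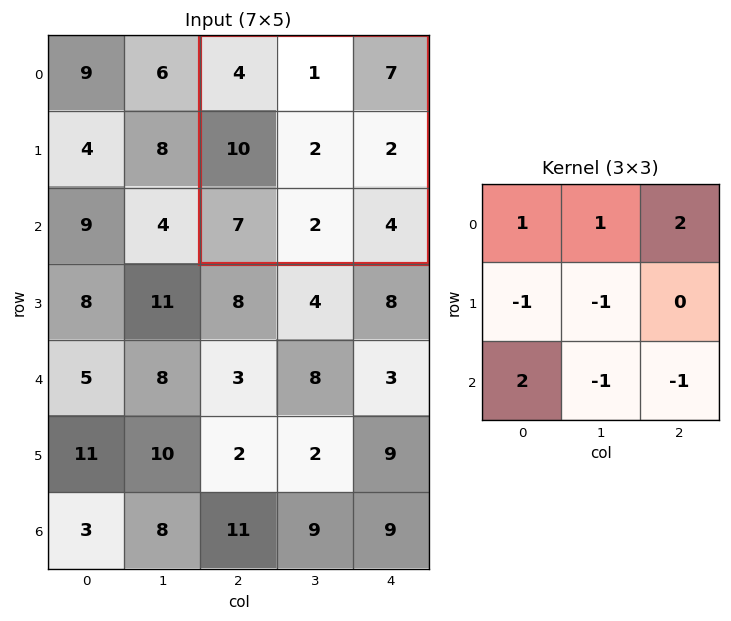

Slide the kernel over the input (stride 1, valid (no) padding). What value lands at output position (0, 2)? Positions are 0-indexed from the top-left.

The receptive field on the input at this output position is [4 1 7 / 10 2 2 / 7 2 4]. Elementwise product with the kernel and sum: 4·1 + 1·1 + 7·2 + 10·-1 + 2·-1 + 7·2 + 2·-1 + 4·-1.

15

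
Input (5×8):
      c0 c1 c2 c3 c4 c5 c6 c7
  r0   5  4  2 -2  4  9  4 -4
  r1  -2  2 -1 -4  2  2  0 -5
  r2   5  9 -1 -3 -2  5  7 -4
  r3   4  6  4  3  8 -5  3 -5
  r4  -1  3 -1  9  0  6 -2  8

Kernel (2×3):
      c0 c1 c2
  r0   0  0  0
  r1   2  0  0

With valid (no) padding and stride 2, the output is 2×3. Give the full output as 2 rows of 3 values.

-4 -2 4
8 8 16

Output[0,0]: The receptive field on the input at this output position is [5 4 2 / -2 2 -1]. Elementwise product with the kernel and sum: -2·2.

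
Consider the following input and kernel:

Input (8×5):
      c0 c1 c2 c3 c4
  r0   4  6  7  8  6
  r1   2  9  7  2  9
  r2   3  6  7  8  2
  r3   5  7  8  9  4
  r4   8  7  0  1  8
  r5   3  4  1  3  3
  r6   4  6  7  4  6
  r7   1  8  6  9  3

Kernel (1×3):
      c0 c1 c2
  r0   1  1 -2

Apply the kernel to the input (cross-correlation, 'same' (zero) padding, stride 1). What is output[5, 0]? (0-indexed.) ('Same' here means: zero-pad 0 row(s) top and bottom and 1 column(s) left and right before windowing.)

-5

The receptive field on the zero-padded input at this output position is [0 3 4]. Elementwise product with the kernel and sum: 0·1 + 3·1 + 4·-2.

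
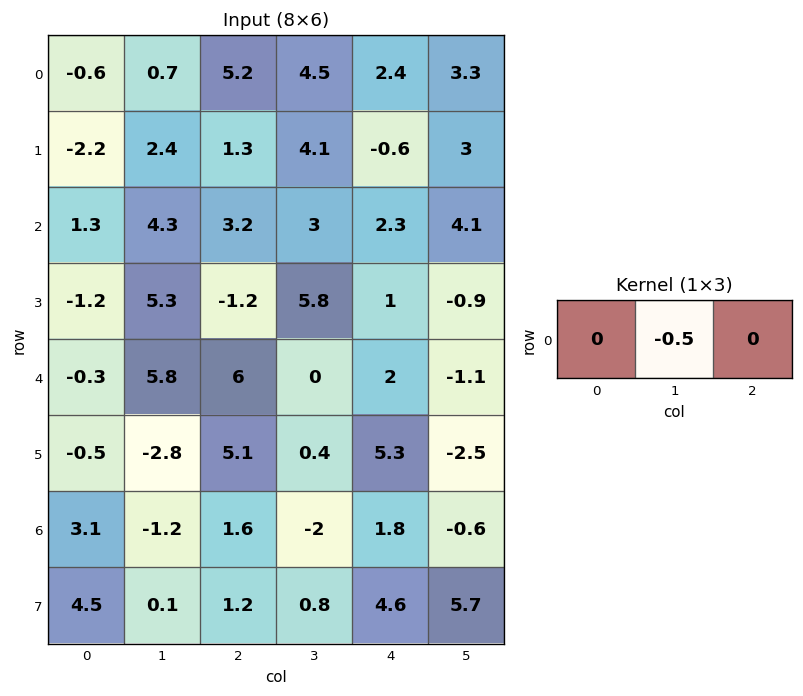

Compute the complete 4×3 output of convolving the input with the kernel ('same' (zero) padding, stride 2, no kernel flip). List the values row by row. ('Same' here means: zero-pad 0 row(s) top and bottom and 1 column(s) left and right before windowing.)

0.3 -2.6 -1.2
-0.65 -1.6 -1.15
0.15 -3 -1
-1.55 -0.8 -0.9

Output[0,0]: The receptive field on the zero-padded input at this output position is [0 -0.6 0.7]. Elementwise product with the kernel and sum: -0.6·-0.5.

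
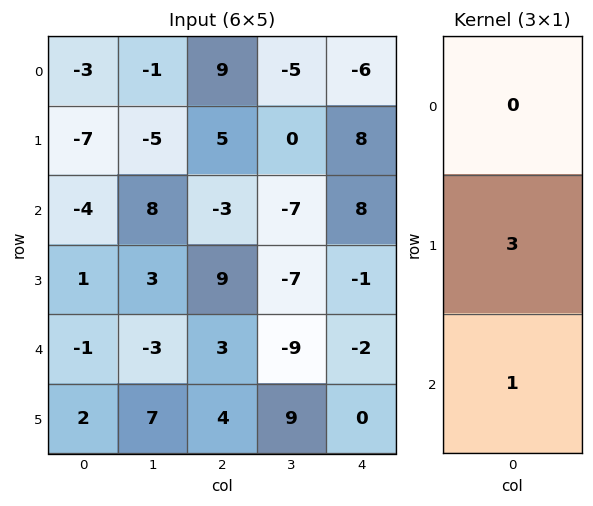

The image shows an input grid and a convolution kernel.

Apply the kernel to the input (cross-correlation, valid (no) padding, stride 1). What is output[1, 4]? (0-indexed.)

23

The receptive field on the input at this output position is [8 / 8 / -1]. Elementwise product with the kernel and sum: 8·3 + -1·1.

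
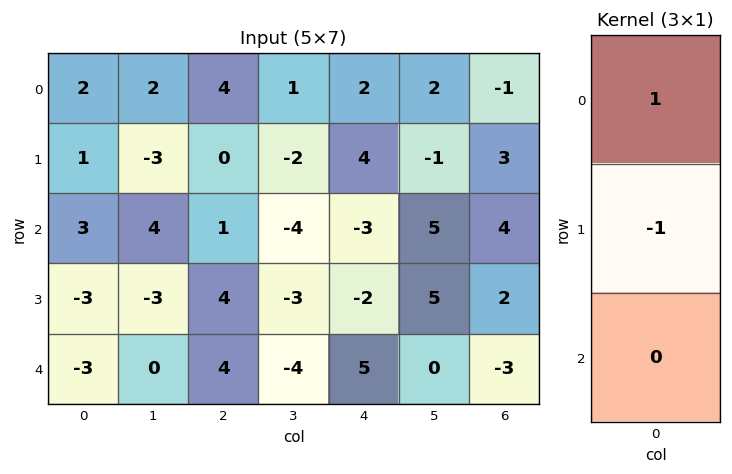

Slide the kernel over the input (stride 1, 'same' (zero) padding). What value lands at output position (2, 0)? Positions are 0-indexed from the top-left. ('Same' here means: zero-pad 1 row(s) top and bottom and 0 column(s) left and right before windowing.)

-2

The receptive field on the zero-padded input at this output position is [1 / 3 / -3]. Elementwise product with the kernel and sum: 1·1 + 3·-1.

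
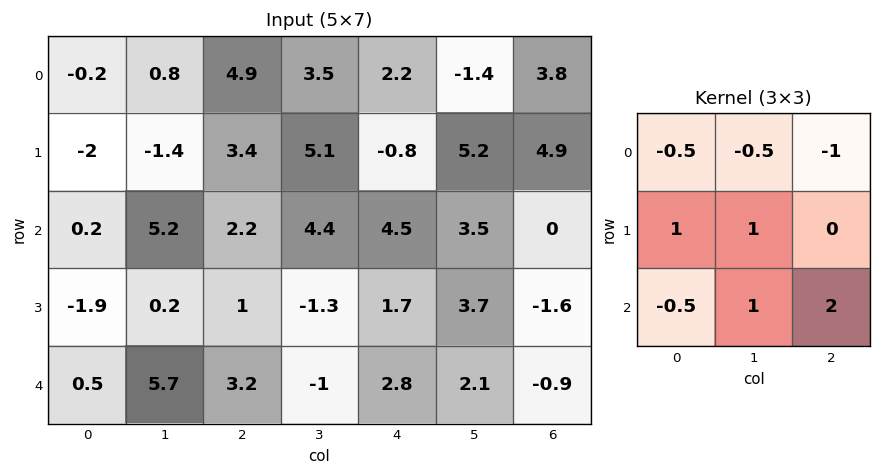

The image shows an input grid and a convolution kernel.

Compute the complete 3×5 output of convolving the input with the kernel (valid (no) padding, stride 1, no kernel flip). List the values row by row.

0.9 4.05 14.4 12.15 1.45
6.85 -0.4 4.75 11.3 0.55
5.25 -8.55 -5.1 -0.05 0.3

Output[0,0]: The receptive field on the input at this output position is [-0.2 0.8 4.9 / -2 -1.4 3.4 / 0.2 5.2 2.2]. Elementwise product with the kernel and sum: -0.2·-0.5 + 0.8·-0.5 + 4.9·-1 + -2·1 + -1.4·1 + 0.2·-0.5 + 5.2·1 + 2.2·2.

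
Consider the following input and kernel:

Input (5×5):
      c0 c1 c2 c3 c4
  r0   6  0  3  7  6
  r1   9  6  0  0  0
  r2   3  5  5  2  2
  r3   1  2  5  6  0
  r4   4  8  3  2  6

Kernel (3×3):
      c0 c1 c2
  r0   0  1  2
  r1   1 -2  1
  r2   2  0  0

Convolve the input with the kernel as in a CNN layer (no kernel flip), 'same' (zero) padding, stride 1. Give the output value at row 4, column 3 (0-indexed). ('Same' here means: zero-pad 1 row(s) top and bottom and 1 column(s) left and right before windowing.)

11

The receptive field on the zero-padded input at this output position is [5 6 0 / 3 2 6 / 0 0 0]. Elementwise product with the kernel and sum: 6·1 + 0·2 + 3·1 + 2·-2 + 6·1 + 0·2.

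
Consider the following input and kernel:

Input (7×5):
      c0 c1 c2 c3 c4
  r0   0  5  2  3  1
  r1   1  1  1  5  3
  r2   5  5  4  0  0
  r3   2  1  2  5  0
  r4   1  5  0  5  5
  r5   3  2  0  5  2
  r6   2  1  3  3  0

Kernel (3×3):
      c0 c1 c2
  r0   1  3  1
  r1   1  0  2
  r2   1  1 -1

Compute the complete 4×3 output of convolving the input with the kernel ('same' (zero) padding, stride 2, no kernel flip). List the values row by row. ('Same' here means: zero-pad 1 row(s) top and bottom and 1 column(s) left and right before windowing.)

Output[0,0]: The receptive field on the zero-padded input at this output position is [0 0 0 / 0 0 5 / 0 1 1]. Elementwise product with the kernel and sum: 0·1 + 0·3 + 0·1 + 0·1 + 5·2 + 0·1 + 1·1 + 1·-1.

10 8 11
15 12 19
18 24 17
13 14 14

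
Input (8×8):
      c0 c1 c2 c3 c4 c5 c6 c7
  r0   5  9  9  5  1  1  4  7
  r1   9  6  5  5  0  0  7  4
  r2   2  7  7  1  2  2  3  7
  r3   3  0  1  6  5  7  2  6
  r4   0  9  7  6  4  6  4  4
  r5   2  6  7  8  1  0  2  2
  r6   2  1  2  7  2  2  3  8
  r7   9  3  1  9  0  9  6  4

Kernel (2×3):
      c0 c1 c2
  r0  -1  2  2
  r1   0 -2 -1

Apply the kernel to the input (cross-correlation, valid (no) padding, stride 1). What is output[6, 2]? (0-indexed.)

-2

The receptive field on the input at this output position is [2 7 2 / 1 9 0]. Elementwise product with the kernel and sum: 2·-1 + 7·2 + 2·2 + 9·-2 + 0·-1.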